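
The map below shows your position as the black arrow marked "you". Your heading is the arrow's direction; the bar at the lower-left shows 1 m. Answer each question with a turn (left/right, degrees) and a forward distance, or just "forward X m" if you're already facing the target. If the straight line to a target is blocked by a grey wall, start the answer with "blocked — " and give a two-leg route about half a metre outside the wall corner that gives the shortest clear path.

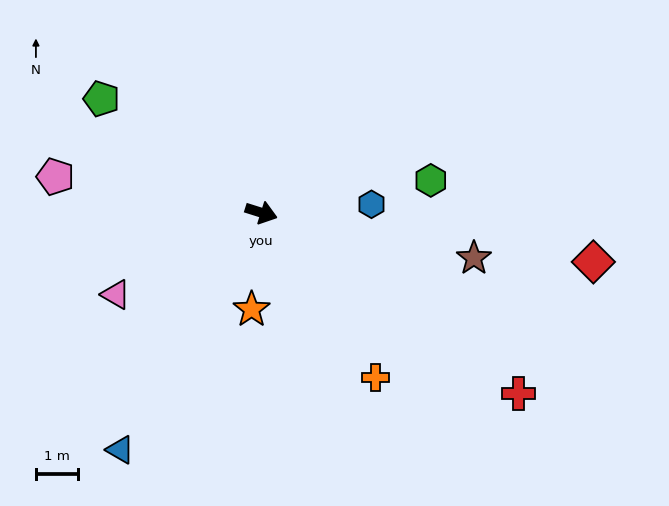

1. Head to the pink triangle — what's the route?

turn right 133°, forward 4.0 m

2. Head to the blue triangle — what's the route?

turn right 103°, forward 6.6 m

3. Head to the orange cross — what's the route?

turn right 38°, forward 4.8 m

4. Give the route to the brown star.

turn left 5°, forward 5.2 m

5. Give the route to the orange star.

turn right 78°, forward 2.3 m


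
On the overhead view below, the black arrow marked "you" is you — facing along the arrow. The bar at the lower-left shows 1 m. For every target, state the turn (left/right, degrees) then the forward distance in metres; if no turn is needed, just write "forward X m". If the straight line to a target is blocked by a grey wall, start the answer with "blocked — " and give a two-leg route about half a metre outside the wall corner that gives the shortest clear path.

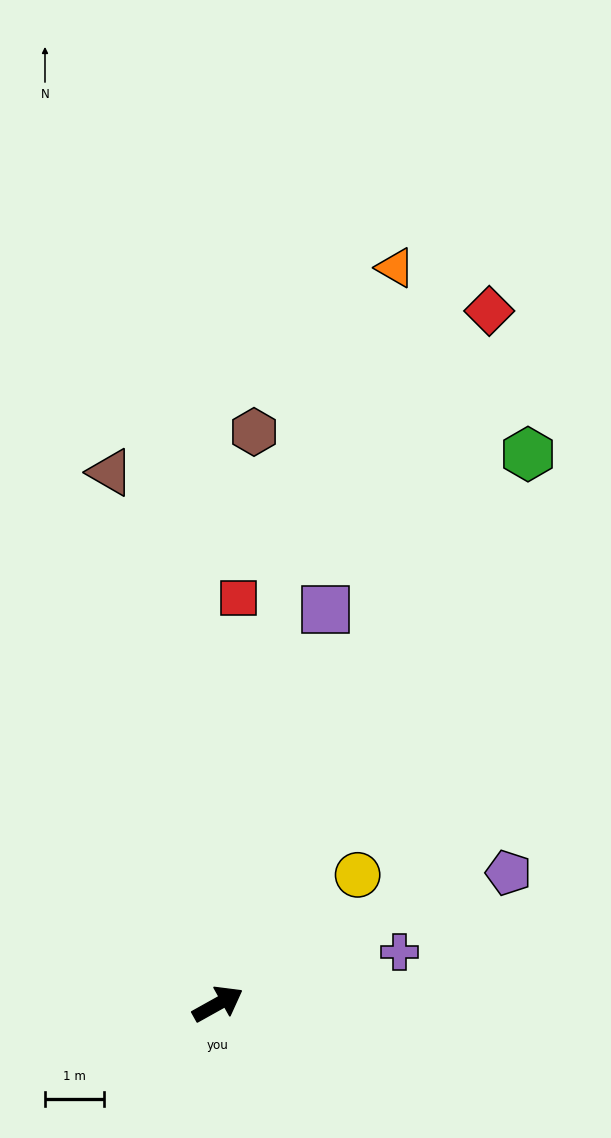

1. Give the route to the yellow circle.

turn left 14°, forward 3.2 m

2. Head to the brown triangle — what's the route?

turn left 72°, forward 9.2 m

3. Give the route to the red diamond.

turn left 39°, forward 12.6 m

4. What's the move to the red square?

turn left 58°, forward 6.9 m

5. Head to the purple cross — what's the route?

turn right 13°, forward 3.2 m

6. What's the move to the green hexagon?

turn left 31°, forward 10.7 m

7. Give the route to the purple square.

turn left 46°, forward 6.9 m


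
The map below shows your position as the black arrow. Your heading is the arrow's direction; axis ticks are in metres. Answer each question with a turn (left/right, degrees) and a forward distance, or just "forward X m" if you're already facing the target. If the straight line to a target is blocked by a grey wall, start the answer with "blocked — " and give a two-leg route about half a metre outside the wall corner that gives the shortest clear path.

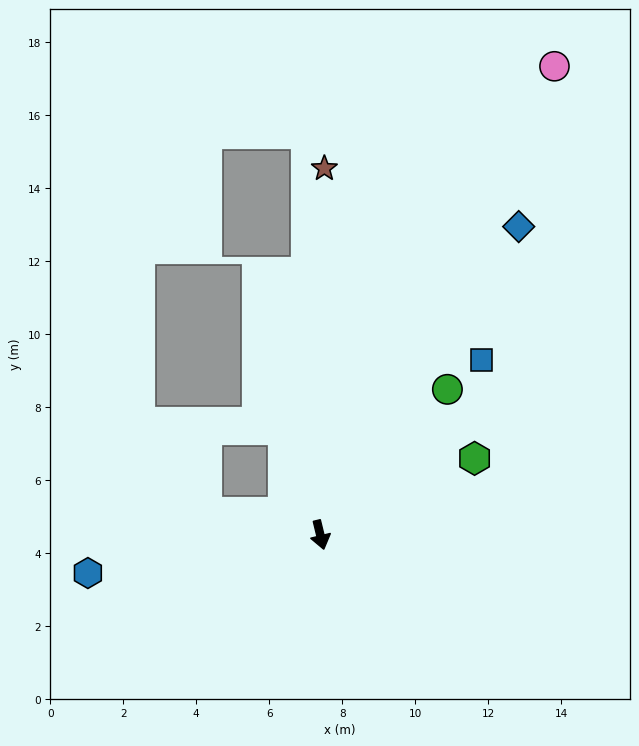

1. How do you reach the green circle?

turn left 125°, forward 5.3 m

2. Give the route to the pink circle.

turn left 140°, forward 14.3 m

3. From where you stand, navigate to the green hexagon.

turn left 103°, forward 4.7 m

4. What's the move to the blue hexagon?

turn right 94°, forward 6.4 m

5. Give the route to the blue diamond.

turn left 134°, forward 10.0 m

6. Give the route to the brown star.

turn left 166°, forward 10.0 m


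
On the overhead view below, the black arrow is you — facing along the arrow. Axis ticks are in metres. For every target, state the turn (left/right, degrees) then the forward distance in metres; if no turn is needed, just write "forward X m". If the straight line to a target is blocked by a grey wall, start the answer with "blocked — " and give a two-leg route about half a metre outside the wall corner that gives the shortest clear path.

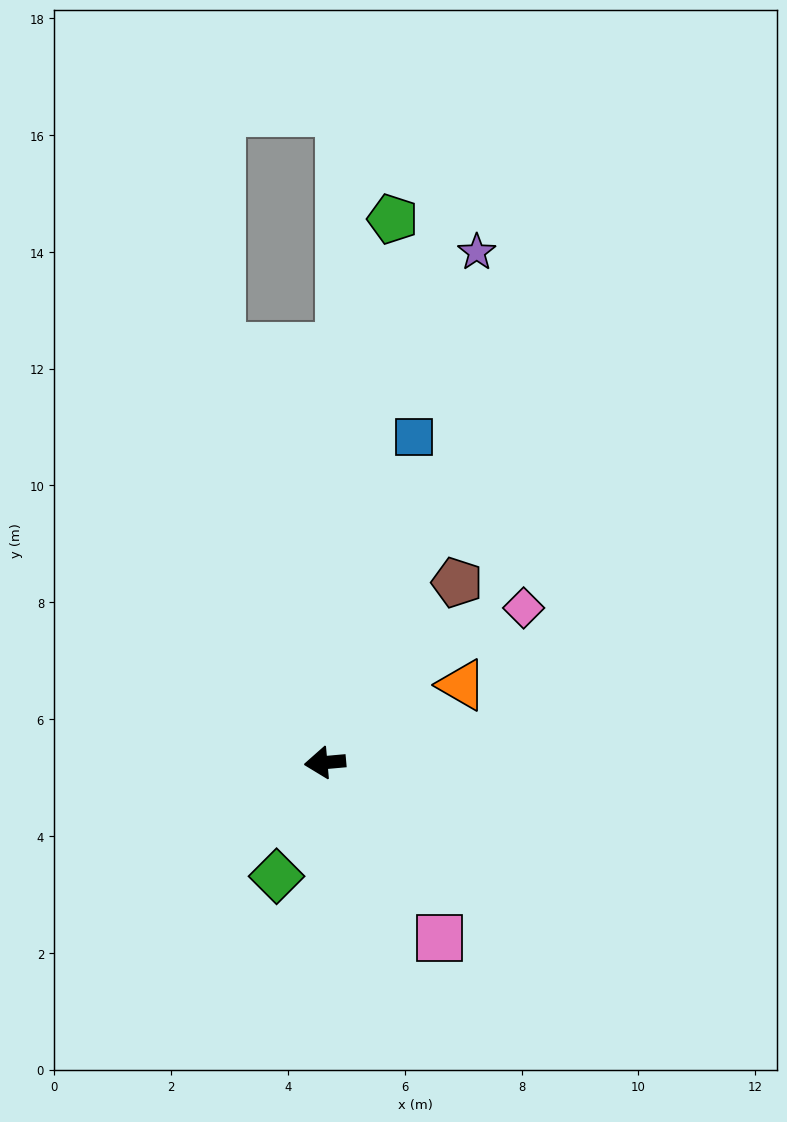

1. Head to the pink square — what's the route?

turn left 118°, forward 3.6 m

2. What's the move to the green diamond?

turn left 62°, forward 2.1 m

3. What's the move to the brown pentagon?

turn right 131°, forward 3.8 m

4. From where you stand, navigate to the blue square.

turn right 110°, forward 5.8 m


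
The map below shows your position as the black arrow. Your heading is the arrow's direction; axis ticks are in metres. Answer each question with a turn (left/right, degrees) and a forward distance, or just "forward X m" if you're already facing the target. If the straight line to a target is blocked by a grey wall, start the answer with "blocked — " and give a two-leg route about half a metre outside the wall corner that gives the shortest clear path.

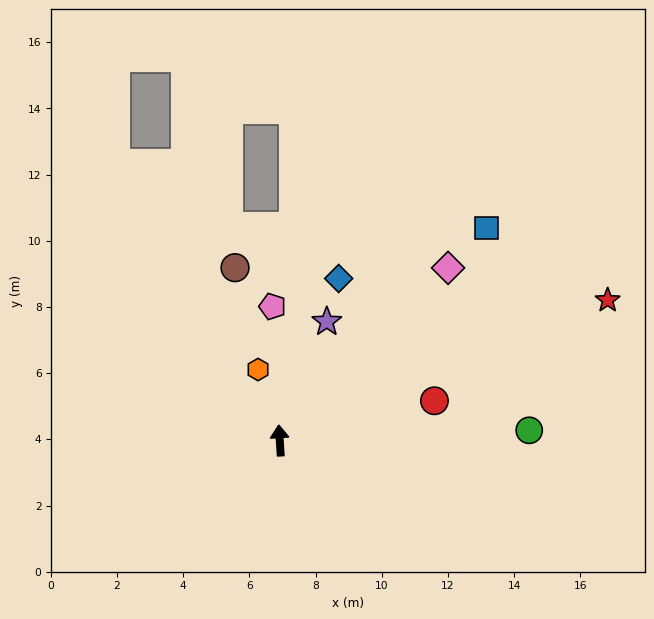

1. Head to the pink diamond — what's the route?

turn right 48°, forward 7.3 m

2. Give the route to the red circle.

turn right 79°, forward 4.8 m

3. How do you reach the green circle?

turn right 91°, forward 7.5 m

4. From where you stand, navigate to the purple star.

turn right 25°, forward 3.9 m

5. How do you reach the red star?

turn right 71°, forward 10.8 m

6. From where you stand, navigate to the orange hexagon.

turn left 13°, forward 2.2 m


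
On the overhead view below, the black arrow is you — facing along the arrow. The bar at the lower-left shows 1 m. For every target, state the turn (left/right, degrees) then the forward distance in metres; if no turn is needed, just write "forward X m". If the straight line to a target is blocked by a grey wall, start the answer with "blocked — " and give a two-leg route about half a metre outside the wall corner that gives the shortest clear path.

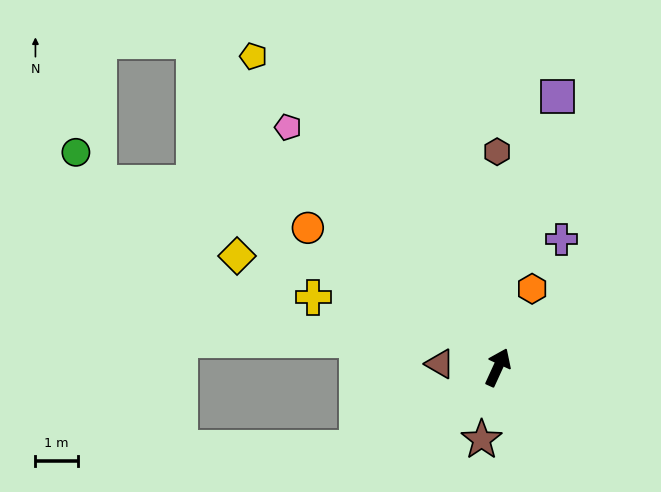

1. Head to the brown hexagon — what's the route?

turn left 25°, forward 5.1 m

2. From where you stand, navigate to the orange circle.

turn left 78°, forward 5.6 m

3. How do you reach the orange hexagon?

forward 2.0 m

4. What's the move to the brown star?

turn right 168°, forward 1.8 m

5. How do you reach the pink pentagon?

turn left 66°, forward 7.6 m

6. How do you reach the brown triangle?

turn left 111°, forward 1.4 m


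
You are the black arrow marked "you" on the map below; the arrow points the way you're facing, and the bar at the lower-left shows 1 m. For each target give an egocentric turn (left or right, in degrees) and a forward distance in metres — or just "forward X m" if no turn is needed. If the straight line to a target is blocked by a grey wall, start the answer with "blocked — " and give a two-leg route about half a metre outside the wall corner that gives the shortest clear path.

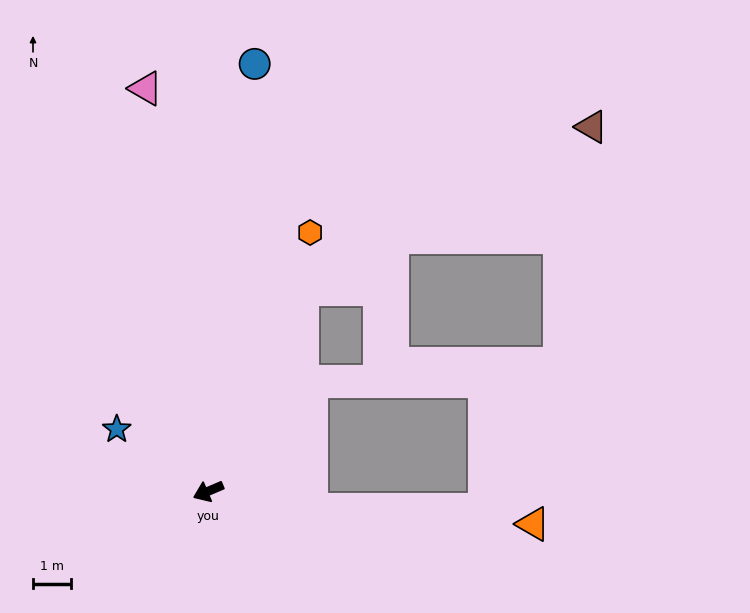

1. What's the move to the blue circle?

turn right 119°, forward 11.2 m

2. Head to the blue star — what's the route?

turn right 57°, forward 2.9 m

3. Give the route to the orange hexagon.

turn right 135°, forward 7.3 m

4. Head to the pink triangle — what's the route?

turn right 104°, forward 10.6 m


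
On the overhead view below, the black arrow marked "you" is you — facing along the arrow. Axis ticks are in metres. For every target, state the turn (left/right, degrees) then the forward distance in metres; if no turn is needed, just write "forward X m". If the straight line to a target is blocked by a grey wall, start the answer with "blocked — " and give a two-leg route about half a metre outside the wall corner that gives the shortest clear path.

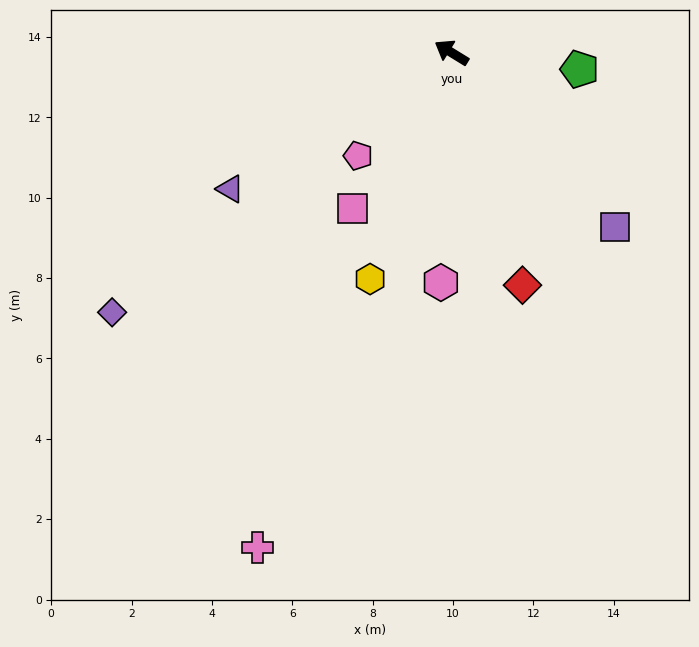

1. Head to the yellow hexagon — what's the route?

turn left 102°, forward 6.0 m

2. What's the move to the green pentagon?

turn right 156°, forward 3.2 m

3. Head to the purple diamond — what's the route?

turn left 69°, forward 10.6 m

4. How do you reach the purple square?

turn left 165°, forward 6.0 m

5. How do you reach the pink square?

turn left 89°, forward 4.6 m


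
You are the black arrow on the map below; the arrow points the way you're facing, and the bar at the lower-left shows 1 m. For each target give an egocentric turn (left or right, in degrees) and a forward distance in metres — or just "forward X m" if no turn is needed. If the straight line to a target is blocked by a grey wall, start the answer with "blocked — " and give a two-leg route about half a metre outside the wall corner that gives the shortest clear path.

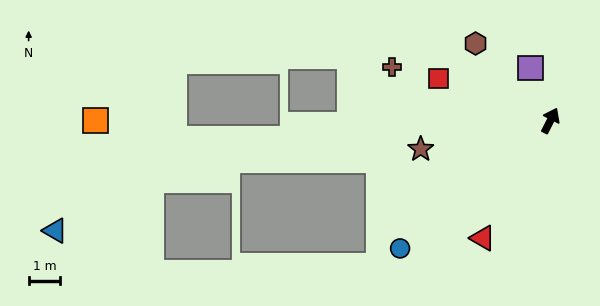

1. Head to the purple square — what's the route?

turn left 48°, forward 1.8 m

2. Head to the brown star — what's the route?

turn left 129°, forward 4.2 m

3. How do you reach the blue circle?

turn left 157°, forward 6.3 m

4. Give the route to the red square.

turn left 96°, forward 3.8 m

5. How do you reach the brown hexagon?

turn left 71°, forward 3.4 m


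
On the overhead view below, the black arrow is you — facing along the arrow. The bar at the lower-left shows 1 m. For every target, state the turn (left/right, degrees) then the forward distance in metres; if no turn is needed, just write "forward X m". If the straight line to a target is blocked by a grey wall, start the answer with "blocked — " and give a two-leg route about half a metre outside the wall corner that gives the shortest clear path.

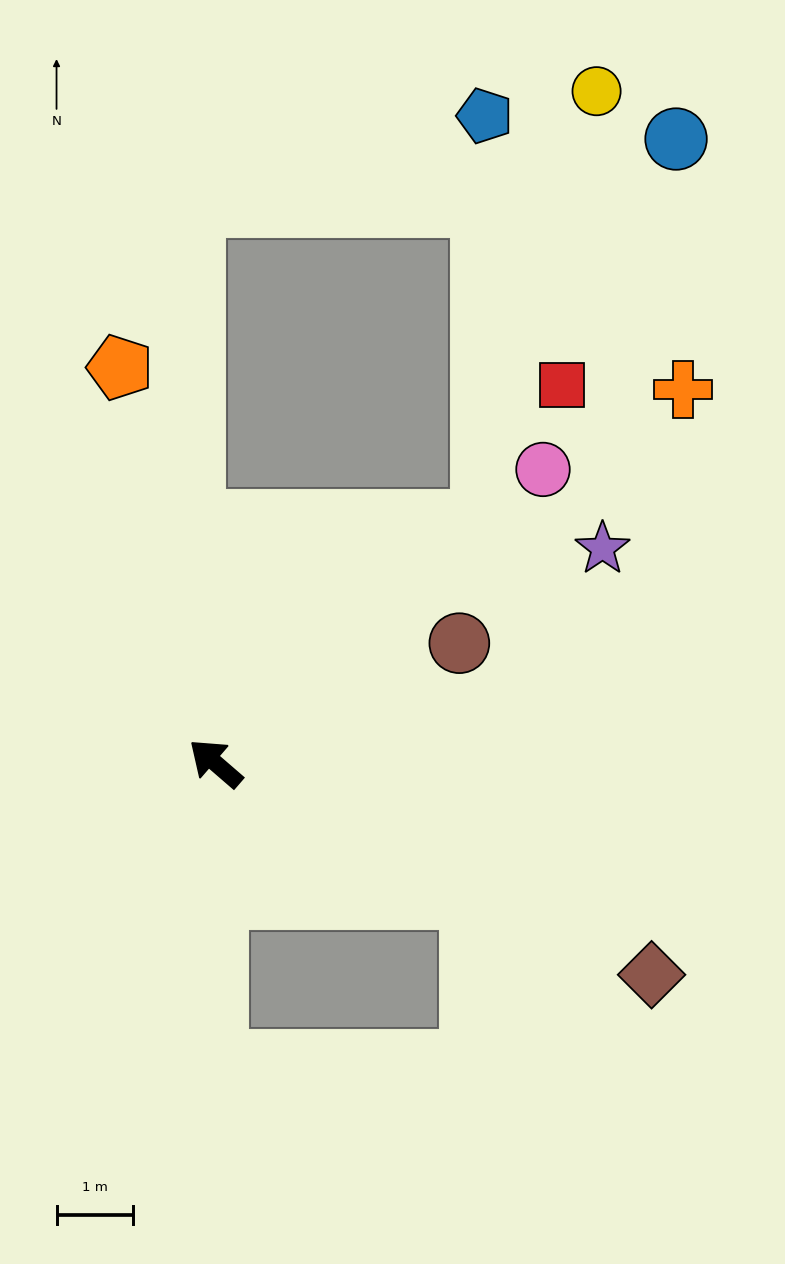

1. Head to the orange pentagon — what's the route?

turn right 36°, forward 5.3 m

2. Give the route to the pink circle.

turn right 97°, forward 5.8 m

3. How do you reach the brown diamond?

turn right 165°, forward 6.3 m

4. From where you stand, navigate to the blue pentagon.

blocked — turn right 97°, forward 4.7 m, then turn left 48°, forward 5.3 m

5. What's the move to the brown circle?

turn right 113°, forward 3.6 m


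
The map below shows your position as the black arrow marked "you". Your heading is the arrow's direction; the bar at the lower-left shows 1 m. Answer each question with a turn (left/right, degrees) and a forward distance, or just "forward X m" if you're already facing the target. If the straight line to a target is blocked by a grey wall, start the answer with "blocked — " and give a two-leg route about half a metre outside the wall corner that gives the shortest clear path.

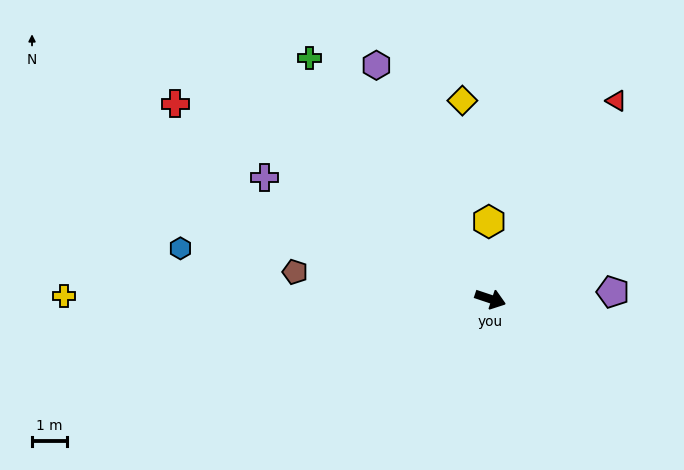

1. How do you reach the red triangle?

turn left 76°, forward 6.7 m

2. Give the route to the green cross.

turn left 145°, forward 8.6 m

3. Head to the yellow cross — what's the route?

turn right 162°, forward 12.2 m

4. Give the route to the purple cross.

turn left 170°, forward 7.3 m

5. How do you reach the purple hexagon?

turn left 134°, forward 7.4 m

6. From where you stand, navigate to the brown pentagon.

turn right 169°, forward 5.6 m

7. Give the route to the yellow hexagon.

turn left 110°, forward 2.2 m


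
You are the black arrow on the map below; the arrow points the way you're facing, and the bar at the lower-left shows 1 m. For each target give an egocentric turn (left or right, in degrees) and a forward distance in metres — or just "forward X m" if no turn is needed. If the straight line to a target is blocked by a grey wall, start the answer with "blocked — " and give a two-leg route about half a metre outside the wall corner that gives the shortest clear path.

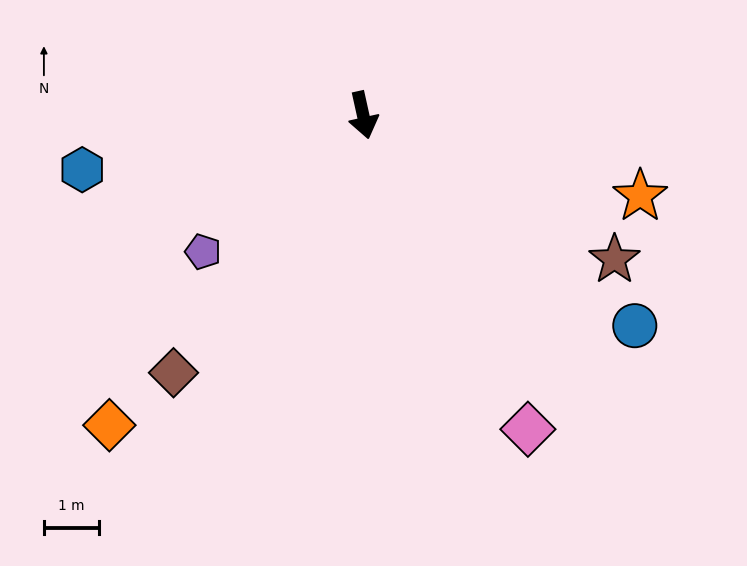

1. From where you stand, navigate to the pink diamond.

turn left 15°, forward 6.5 m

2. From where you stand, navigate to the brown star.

turn left 48°, forward 5.3 m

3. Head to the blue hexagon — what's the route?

turn right 91°, forward 5.2 m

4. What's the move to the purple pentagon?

turn right 62°, forward 3.8 m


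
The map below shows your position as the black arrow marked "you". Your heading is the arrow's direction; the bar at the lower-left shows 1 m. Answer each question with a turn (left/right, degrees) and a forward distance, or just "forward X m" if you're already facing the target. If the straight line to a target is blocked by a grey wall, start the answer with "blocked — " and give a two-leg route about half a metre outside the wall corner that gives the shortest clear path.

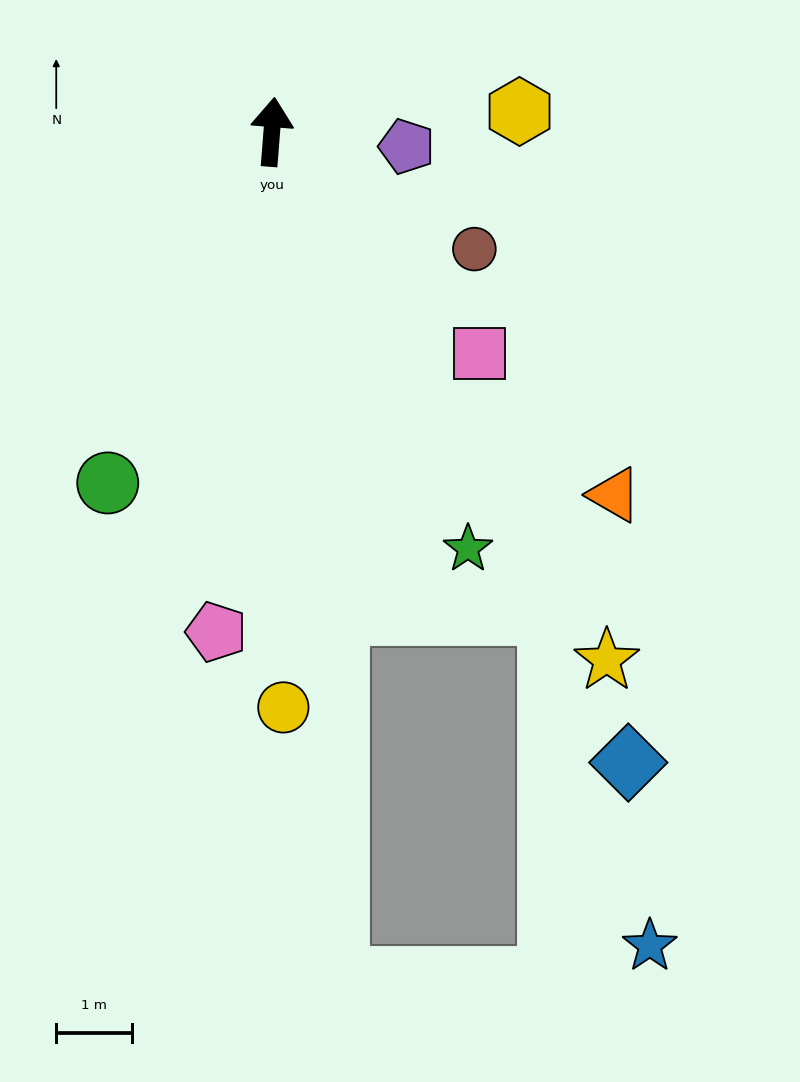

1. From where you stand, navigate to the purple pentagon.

turn right 92°, forward 1.8 m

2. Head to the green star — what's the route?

turn right 150°, forward 6.1 m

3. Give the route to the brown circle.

turn right 116°, forward 3.1 m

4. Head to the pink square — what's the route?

turn right 132°, forward 4.0 m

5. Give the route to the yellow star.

turn right 143°, forward 8.3 m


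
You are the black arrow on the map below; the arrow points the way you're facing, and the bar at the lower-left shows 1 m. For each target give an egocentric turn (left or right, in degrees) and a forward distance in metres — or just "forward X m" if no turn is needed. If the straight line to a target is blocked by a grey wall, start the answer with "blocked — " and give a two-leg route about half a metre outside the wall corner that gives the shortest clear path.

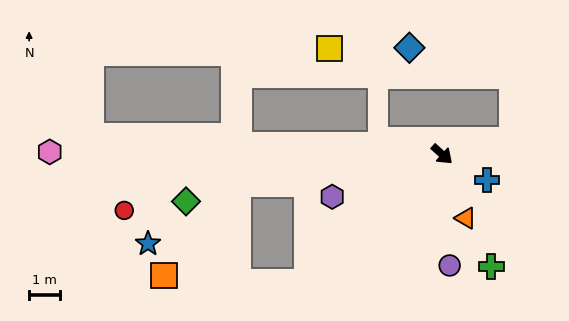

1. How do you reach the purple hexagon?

turn right 117°, forward 3.8 m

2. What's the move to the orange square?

blocked — turn right 130°, forward 6.6 m, then turn left 43°, forward 3.8 m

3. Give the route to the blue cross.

turn left 12°, forward 1.7 m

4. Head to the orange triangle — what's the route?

turn right 28°, forward 2.2 m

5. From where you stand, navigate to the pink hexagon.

turn right 138°, forward 12.5 m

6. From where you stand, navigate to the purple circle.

turn right 44°, forward 3.6 m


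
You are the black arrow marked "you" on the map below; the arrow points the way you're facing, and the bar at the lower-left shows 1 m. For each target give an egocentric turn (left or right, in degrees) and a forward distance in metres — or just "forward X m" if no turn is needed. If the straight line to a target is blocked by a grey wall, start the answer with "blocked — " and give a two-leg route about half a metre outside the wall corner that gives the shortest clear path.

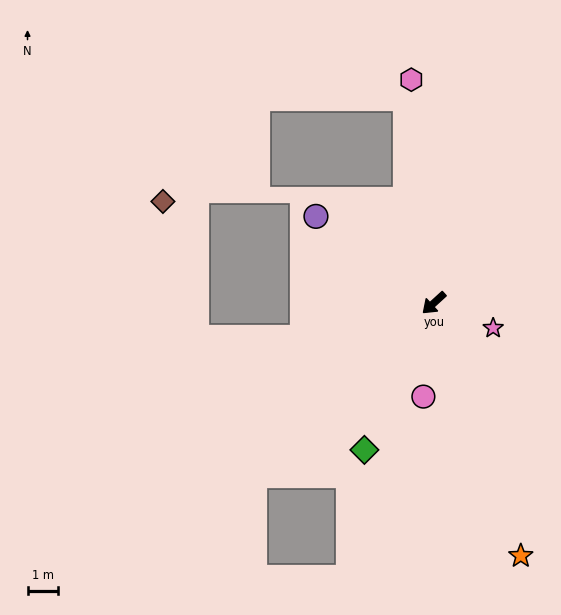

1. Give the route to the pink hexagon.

turn right 127°, forward 7.4 m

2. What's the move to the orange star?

turn left 67°, forward 8.8 m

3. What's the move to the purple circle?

turn right 79°, forward 4.8 m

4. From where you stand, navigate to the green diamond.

turn left 22°, forward 5.3 m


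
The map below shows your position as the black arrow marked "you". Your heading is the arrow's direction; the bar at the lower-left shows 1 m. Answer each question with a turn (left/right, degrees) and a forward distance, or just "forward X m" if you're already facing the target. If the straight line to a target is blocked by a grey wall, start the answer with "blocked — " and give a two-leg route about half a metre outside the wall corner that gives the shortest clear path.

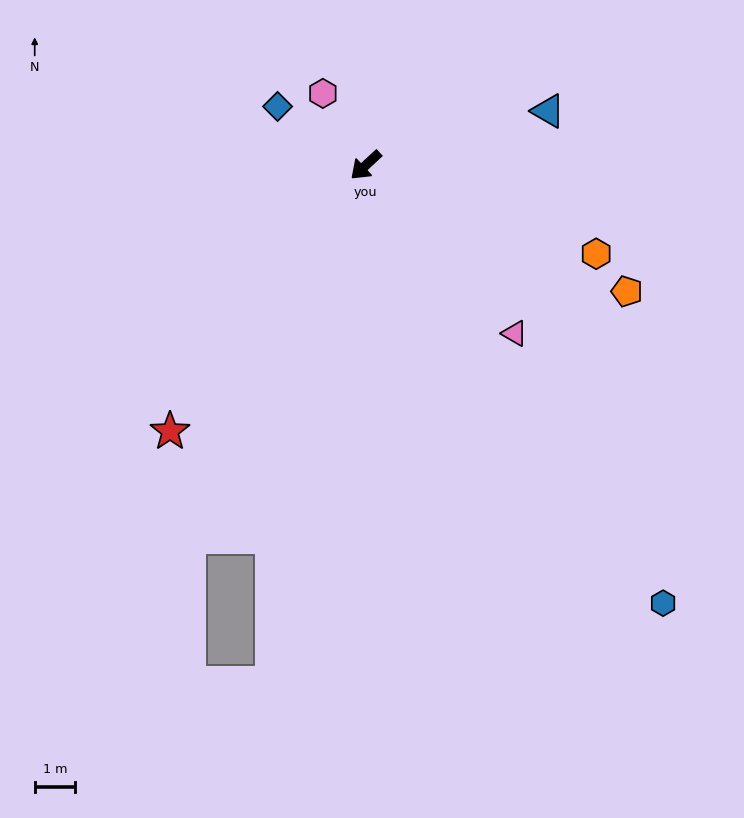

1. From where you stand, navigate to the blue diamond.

turn right 76°, forward 2.6 m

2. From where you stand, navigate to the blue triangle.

turn left 154°, forward 4.7 m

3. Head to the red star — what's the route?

turn left 11°, forward 8.1 m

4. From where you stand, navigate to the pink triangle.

turn left 89°, forward 5.5 m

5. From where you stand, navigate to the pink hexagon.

turn right 102°, forward 2.1 m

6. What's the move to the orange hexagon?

turn left 116°, forward 6.1 m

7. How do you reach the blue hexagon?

turn left 81°, forward 13.0 m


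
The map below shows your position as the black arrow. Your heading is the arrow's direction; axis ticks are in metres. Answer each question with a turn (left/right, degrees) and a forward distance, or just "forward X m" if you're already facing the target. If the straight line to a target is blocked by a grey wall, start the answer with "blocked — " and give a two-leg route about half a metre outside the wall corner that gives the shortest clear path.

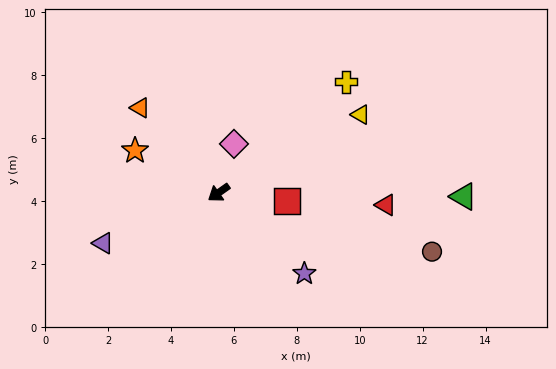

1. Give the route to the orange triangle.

turn right 82°, forward 3.7 m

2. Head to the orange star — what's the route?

turn right 62°, forward 3.0 m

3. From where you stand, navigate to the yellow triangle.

turn left 174°, forward 5.1 m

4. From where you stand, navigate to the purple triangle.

turn right 12°, forward 4.0 m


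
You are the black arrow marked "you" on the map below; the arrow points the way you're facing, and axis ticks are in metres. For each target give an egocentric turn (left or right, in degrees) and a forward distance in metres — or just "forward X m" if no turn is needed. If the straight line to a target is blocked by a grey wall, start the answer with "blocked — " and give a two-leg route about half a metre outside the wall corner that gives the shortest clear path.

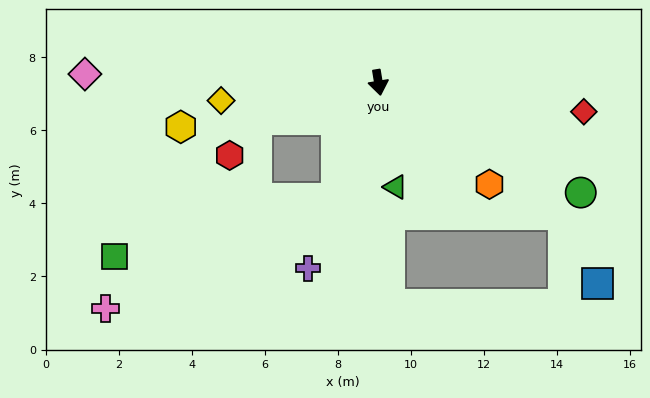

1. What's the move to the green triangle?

forward 2.9 m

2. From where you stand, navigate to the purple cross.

turn right 30°, forward 5.4 m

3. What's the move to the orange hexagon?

turn left 38°, forward 4.1 m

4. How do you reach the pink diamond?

turn right 101°, forward 8.0 m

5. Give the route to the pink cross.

blocked — turn right 29°, forward 3.4 m, then turn right 45°, forward 7.0 m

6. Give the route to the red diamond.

turn left 73°, forward 5.7 m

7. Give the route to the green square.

blocked — turn right 29°, forward 3.4 m, then turn right 56°, forward 6.3 m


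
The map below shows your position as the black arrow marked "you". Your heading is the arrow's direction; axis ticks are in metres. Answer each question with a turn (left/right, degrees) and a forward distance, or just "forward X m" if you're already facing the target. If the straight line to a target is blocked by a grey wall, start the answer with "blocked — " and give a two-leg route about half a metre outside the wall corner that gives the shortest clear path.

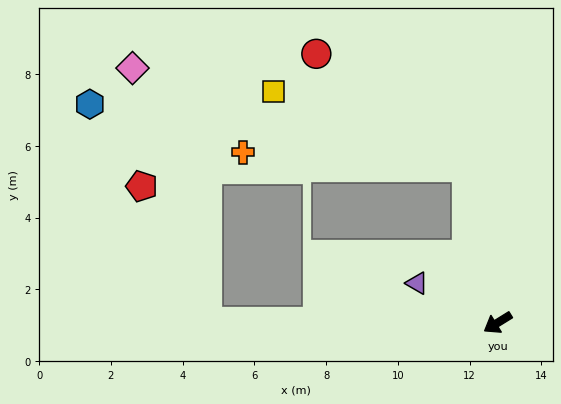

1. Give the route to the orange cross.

blocked — turn right 111°, forward 4.4 m, then turn left 75°, forward 6.3 m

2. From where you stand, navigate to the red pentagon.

blocked — turn right 32°, forward 8.1 m, then turn right 64°, forward 4.2 m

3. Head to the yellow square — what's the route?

blocked — turn right 111°, forward 4.4 m, then turn left 58°, forward 5.8 m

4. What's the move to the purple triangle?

turn right 58°, forward 2.5 m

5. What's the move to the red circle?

blocked — turn right 111°, forward 4.4 m, then turn left 42°, forward 5.2 m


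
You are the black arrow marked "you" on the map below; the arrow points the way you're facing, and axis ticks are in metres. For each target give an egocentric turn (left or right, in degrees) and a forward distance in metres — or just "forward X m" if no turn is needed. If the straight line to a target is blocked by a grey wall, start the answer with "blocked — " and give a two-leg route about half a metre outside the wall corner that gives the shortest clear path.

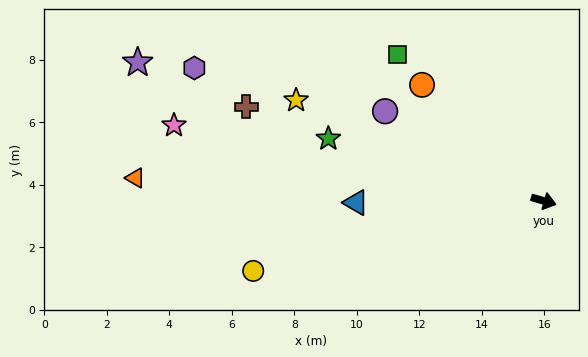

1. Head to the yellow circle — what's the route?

turn right 150°, forward 9.6 m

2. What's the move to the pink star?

turn right 175°, forward 12.1 m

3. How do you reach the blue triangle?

turn right 163°, forward 6.0 m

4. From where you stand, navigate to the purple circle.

turn left 167°, forward 5.8 m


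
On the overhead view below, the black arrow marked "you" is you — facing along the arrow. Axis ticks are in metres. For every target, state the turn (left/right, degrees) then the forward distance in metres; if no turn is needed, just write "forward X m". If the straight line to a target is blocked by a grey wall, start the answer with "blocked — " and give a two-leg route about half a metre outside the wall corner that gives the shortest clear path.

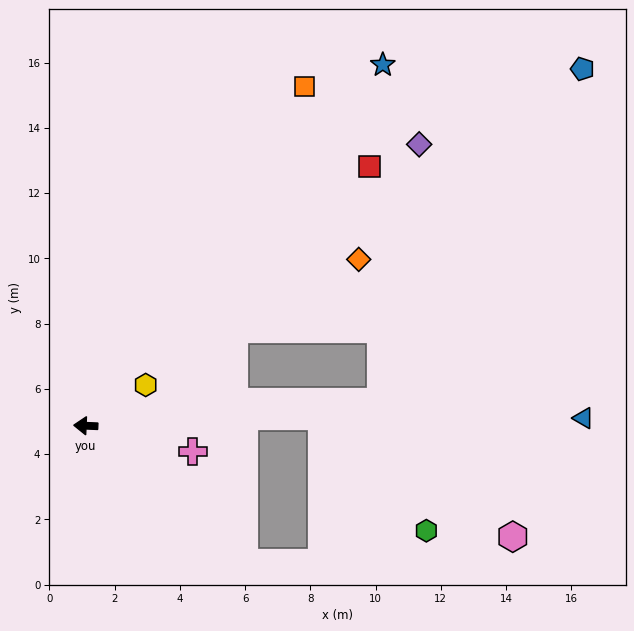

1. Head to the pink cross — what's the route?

turn left 169°, forward 3.4 m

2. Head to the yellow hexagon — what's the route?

turn right 143°, forward 2.2 m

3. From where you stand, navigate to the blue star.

turn right 127°, forward 14.3 m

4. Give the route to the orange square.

turn right 120°, forward 12.4 m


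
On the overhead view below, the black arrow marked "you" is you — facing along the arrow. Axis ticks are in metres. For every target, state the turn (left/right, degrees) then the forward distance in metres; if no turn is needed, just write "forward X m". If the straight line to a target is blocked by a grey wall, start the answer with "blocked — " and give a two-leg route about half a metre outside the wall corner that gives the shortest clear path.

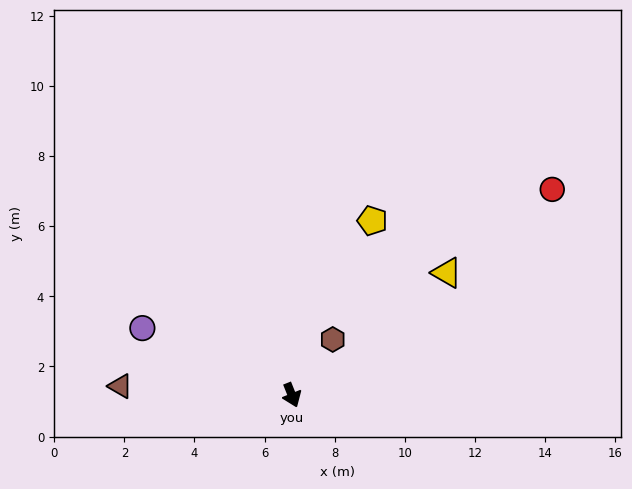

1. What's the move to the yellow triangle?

turn left 107°, forward 5.6 m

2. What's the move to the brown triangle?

turn right 115°, forward 4.9 m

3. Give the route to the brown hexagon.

turn left 122°, forward 2.0 m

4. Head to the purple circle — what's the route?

turn right 136°, forward 4.7 m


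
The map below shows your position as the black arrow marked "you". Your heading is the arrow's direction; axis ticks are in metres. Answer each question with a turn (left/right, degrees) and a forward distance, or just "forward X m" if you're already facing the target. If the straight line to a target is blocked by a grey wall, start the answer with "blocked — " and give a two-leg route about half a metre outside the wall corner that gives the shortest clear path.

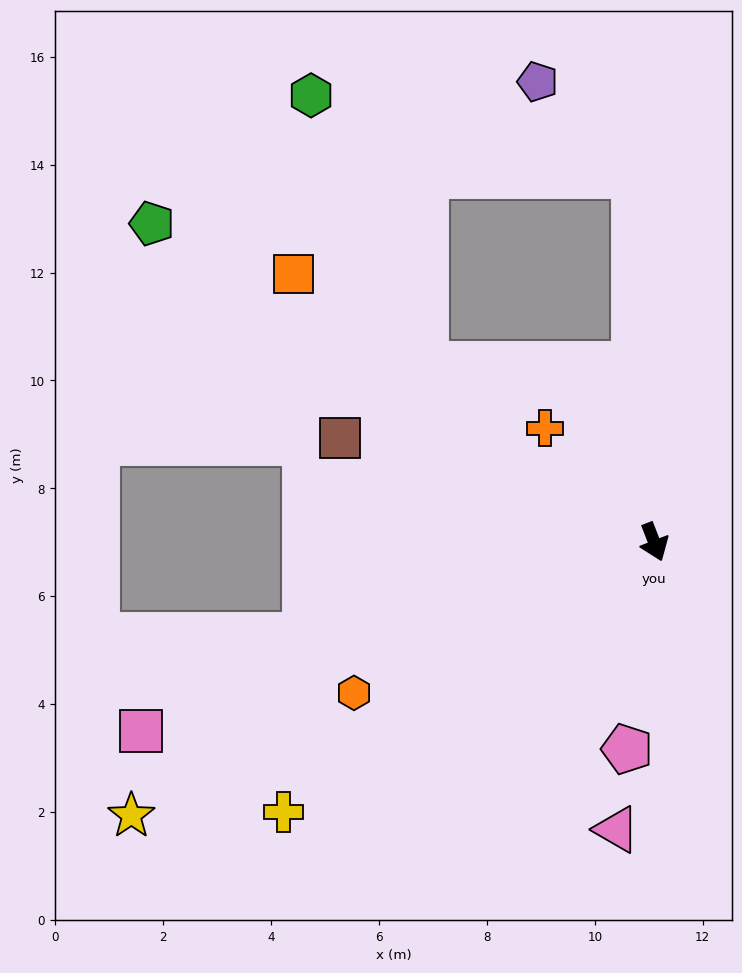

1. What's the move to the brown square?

turn right 129°, forward 6.1 m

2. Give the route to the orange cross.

turn right 157°, forward 2.9 m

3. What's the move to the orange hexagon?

turn right 84°, forward 6.2 m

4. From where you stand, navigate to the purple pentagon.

blocked — turn left 162°, forward 6.8 m, then turn left 43°, forward 2.5 m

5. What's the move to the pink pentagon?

turn right 29°, forward 3.9 m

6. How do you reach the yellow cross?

turn right 75°, forward 8.5 m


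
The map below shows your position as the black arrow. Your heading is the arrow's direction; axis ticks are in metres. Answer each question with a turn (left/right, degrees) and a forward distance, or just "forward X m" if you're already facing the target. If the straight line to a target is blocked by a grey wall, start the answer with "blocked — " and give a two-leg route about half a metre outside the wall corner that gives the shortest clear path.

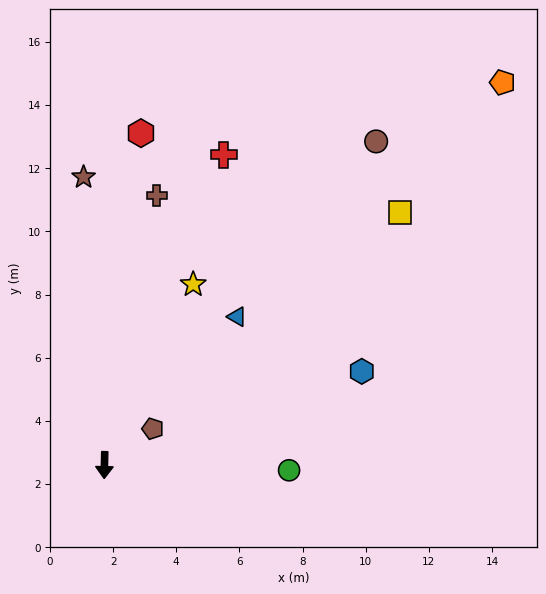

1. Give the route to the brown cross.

turn left 170°, forward 8.7 m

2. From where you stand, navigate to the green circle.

turn left 90°, forward 5.8 m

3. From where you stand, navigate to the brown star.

turn right 175°, forward 9.1 m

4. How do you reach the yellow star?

turn left 155°, forward 6.4 m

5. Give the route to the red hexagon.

turn left 175°, forward 10.6 m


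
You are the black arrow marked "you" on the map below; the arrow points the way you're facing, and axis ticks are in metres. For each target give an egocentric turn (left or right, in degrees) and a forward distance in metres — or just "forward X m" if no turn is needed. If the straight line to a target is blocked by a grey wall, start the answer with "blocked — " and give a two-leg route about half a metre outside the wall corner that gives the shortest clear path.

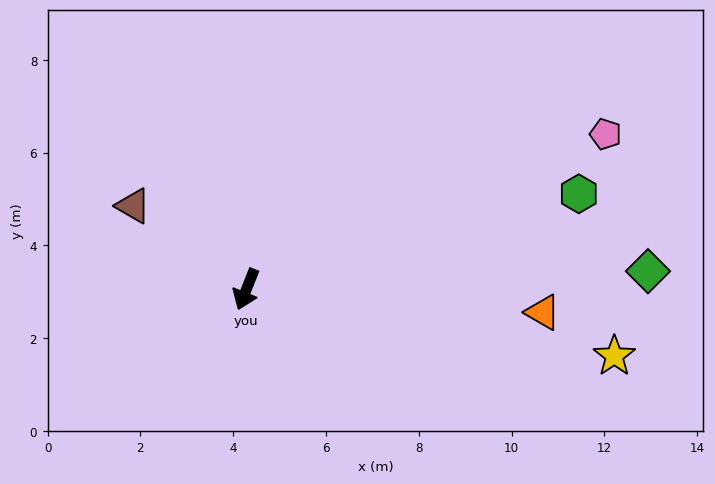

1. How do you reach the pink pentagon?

turn left 135°, forward 8.4 m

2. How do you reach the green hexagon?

turn left 128°, forward 7.5 m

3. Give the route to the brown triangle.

turn right 105°, forward 3.0 m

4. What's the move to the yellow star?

turn left 101°, forward 8.1 m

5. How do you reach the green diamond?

turn left 114°, forward 8.7 m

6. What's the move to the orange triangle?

turn left 107°, forward 6.4 m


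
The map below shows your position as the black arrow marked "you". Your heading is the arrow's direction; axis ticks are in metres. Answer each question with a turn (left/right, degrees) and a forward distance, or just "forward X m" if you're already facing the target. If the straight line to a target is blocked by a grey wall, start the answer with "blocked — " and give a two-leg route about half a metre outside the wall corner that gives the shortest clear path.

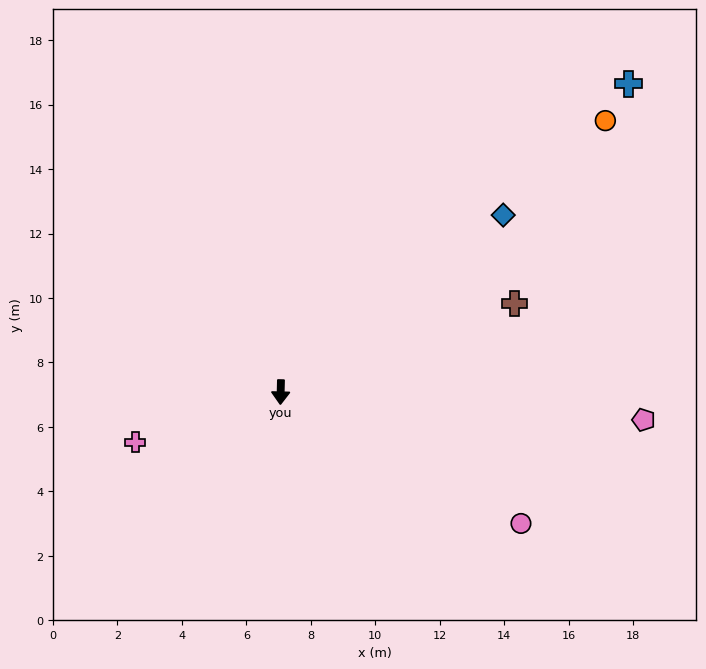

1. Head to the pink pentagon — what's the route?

turn left 87°, forward 11.3 m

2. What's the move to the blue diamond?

turn left 130°, forward 8.8 m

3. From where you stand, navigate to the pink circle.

turn left 63°, forward 8.5 m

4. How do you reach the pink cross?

turn right 70°, forward 4.8 m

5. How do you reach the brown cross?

turn left 112°, forward 7.8 m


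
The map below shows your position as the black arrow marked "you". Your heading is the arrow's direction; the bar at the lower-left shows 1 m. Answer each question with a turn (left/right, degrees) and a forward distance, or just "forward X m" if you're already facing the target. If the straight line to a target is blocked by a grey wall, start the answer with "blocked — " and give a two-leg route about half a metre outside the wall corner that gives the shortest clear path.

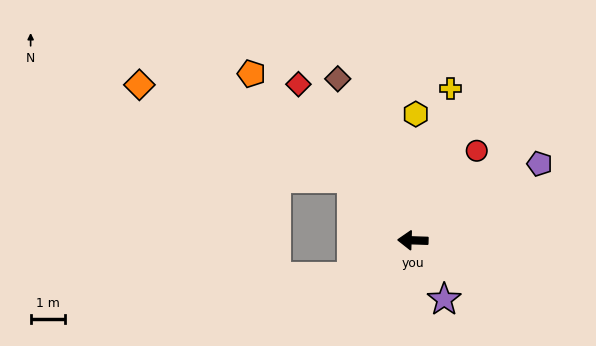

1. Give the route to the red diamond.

turn right 52°, forward 5.6 m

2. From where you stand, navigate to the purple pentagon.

turn right 147°, forward 4.3 m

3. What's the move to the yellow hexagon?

turn right 89°, forward 3.7 m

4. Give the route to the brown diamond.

turn right 63°, forward 5.2 m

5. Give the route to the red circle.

turn right 124°, forward 3.2 m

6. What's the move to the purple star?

turn left 120°, forward 1.9 m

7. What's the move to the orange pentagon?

turn right 44°, forward 6.7 m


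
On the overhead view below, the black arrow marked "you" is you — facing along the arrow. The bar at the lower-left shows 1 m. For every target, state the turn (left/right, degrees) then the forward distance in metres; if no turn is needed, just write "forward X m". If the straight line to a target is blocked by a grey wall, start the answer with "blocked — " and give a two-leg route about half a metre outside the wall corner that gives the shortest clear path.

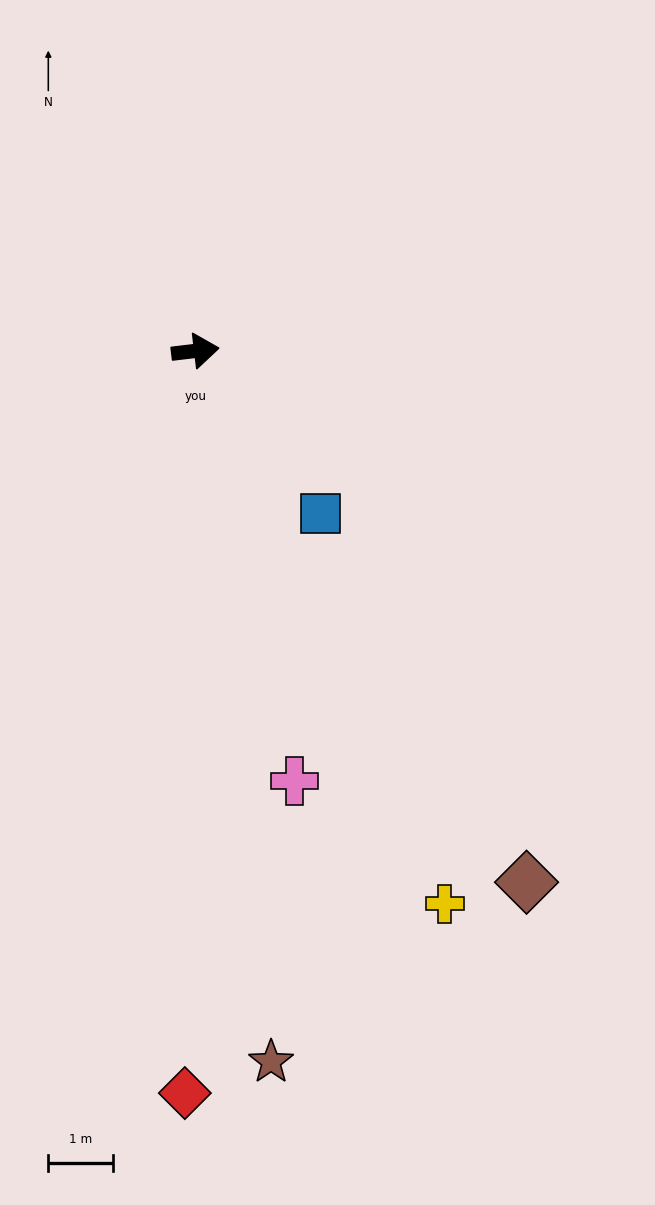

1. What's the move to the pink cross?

turn right 84°, forward 6.8 m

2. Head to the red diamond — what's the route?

turn right 98°, forward 11.5 m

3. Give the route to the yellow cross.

turn right 73°, forward 9.4 m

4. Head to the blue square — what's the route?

turn right 59°, forward 3.2 m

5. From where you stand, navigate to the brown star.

turn right 91°, forward 11.1 m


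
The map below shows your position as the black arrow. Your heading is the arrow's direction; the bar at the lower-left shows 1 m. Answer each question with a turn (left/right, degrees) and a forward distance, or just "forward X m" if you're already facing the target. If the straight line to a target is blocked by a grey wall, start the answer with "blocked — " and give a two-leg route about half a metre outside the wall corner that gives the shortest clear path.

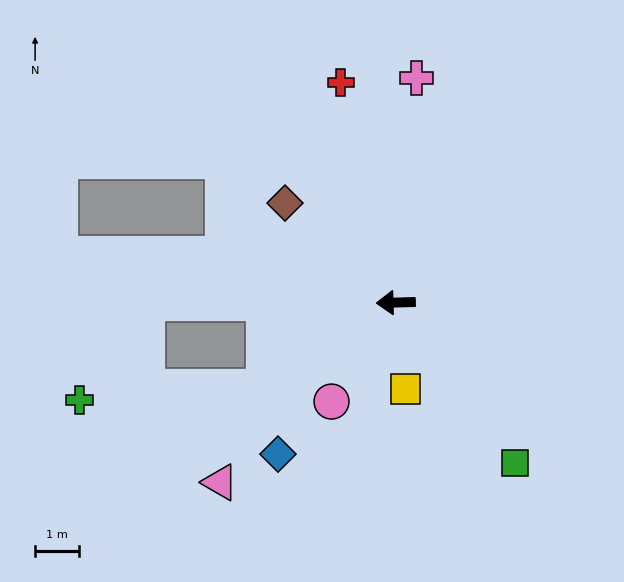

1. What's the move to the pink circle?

turn left 55°, forward 2.7 m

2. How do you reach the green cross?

blocked — turn left 31°, forward 3.6 m, then turn right 29°, forward 4.3 m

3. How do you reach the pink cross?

turn right 97°, forward 5.2 m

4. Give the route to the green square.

turn left 125°, forward 4.6 m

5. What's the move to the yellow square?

turn left 95°, forward 2.0 m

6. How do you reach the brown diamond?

turn right 43°, forward 3.4 m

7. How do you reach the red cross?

turn right 78°, forward 5.2 m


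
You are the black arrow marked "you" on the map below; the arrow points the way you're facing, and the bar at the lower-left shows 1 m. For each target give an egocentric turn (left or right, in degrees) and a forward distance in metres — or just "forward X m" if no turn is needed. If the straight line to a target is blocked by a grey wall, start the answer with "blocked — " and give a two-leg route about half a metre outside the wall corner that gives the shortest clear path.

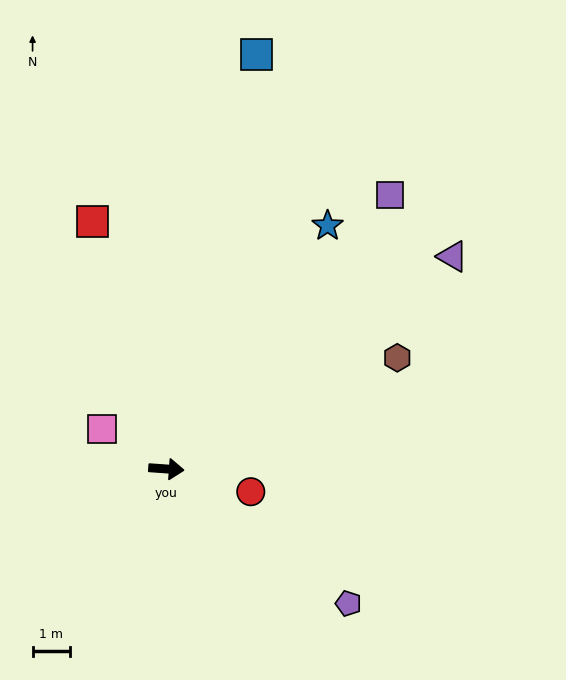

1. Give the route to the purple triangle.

turn left 41°, forward 9.5 m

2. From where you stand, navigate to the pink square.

turn left 152°, forward 2.0 m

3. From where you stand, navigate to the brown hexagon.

turn left 30°, forward 6.8 m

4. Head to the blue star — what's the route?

turn left 60°, forward 7.8 m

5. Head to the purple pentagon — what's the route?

turn right 32°, forward 6.0 m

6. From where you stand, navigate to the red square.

turn left 111°, forward 6.9 m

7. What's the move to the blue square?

turn left 82°, forward 11.3 m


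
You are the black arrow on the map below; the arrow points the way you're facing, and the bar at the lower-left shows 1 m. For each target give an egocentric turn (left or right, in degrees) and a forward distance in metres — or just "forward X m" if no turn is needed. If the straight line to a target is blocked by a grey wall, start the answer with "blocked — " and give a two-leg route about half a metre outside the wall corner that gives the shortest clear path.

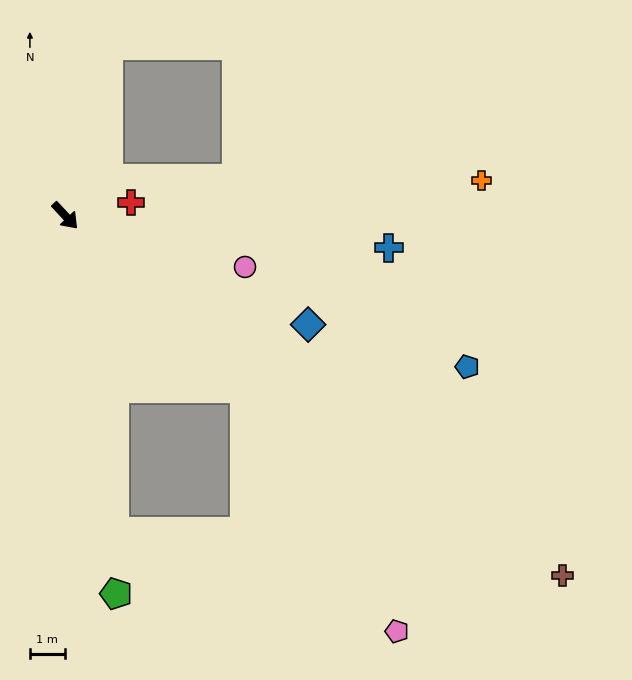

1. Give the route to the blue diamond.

turn left 23°, forward 7.7 m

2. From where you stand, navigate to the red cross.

turn left 58°, forward 1.9 m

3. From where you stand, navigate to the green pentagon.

turn right 35°, forward 11.0 m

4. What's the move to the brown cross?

turn left 11°, forward 17.7 m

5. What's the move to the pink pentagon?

blocked — turn left 3°, forward 7.2 m, then turn right 14°, forward 8.3 m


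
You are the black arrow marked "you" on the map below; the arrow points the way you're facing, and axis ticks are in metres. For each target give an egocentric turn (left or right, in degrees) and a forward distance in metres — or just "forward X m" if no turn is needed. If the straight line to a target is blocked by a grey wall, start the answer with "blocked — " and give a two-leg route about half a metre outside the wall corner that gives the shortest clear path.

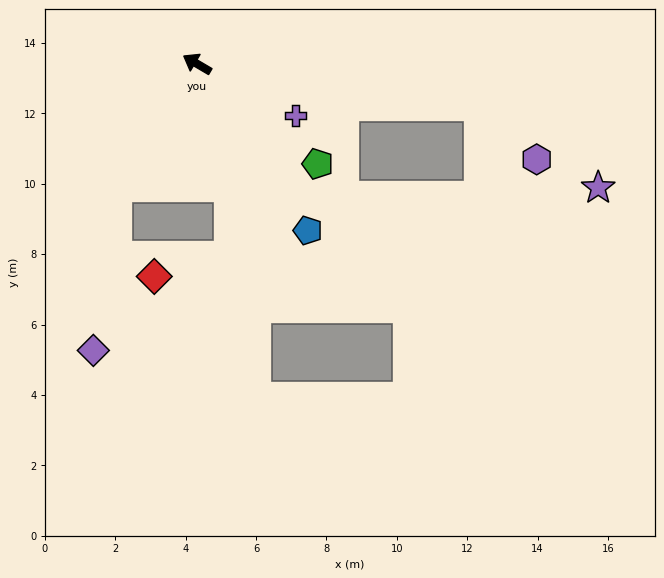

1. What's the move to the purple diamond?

blocked — turn left 88°, forward 4.2 m, then turn left 24°, forward 4.7 m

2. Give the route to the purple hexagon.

blocked — turn right 158°, forward 8.1 m, then turn right 34°, forward 2.2 m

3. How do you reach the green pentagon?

turn left 171°, forward 4.5 m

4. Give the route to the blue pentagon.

turn left 154°, forward 5.7 m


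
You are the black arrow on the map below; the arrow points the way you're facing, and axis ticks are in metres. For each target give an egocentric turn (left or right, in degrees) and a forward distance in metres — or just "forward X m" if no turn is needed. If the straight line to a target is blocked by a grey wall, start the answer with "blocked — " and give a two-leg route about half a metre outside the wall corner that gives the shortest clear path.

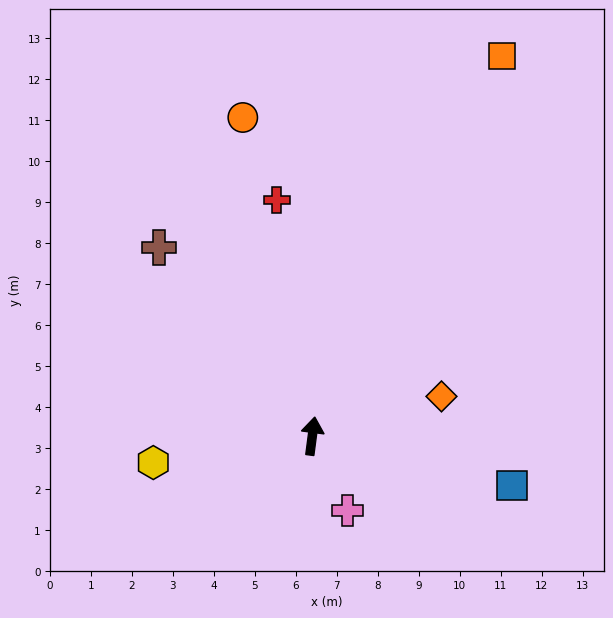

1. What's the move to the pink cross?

turn right 147°, forward 2.0 m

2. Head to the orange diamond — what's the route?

turn right 65°, forward 3.3 m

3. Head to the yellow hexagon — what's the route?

turn left 107°, forward 3.9 m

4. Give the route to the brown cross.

turn left 47°, forward 5.9 m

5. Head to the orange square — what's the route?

turn right 19°, forward 10.4 m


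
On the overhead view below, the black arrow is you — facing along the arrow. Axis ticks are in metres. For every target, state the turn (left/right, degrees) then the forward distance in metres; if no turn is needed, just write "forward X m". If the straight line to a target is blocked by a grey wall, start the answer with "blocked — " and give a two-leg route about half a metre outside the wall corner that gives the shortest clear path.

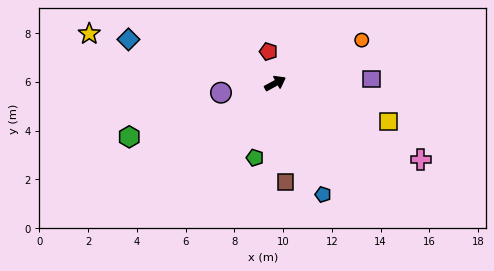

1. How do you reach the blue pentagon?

turn right 95°, forward 5.0 m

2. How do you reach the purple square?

turn right 26°, forward 4.0 m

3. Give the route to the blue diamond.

turn left 135°, forward 6.3 m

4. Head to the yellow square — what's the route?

turn right 47°, forward 4.9 m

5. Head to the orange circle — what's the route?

turn right 2°, forward 4.0 m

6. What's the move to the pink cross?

turn right 56°, forward 6.7 m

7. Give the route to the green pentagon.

turn right 134°, forward 3.2 m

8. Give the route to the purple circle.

turn left 161°, forward 2.3 m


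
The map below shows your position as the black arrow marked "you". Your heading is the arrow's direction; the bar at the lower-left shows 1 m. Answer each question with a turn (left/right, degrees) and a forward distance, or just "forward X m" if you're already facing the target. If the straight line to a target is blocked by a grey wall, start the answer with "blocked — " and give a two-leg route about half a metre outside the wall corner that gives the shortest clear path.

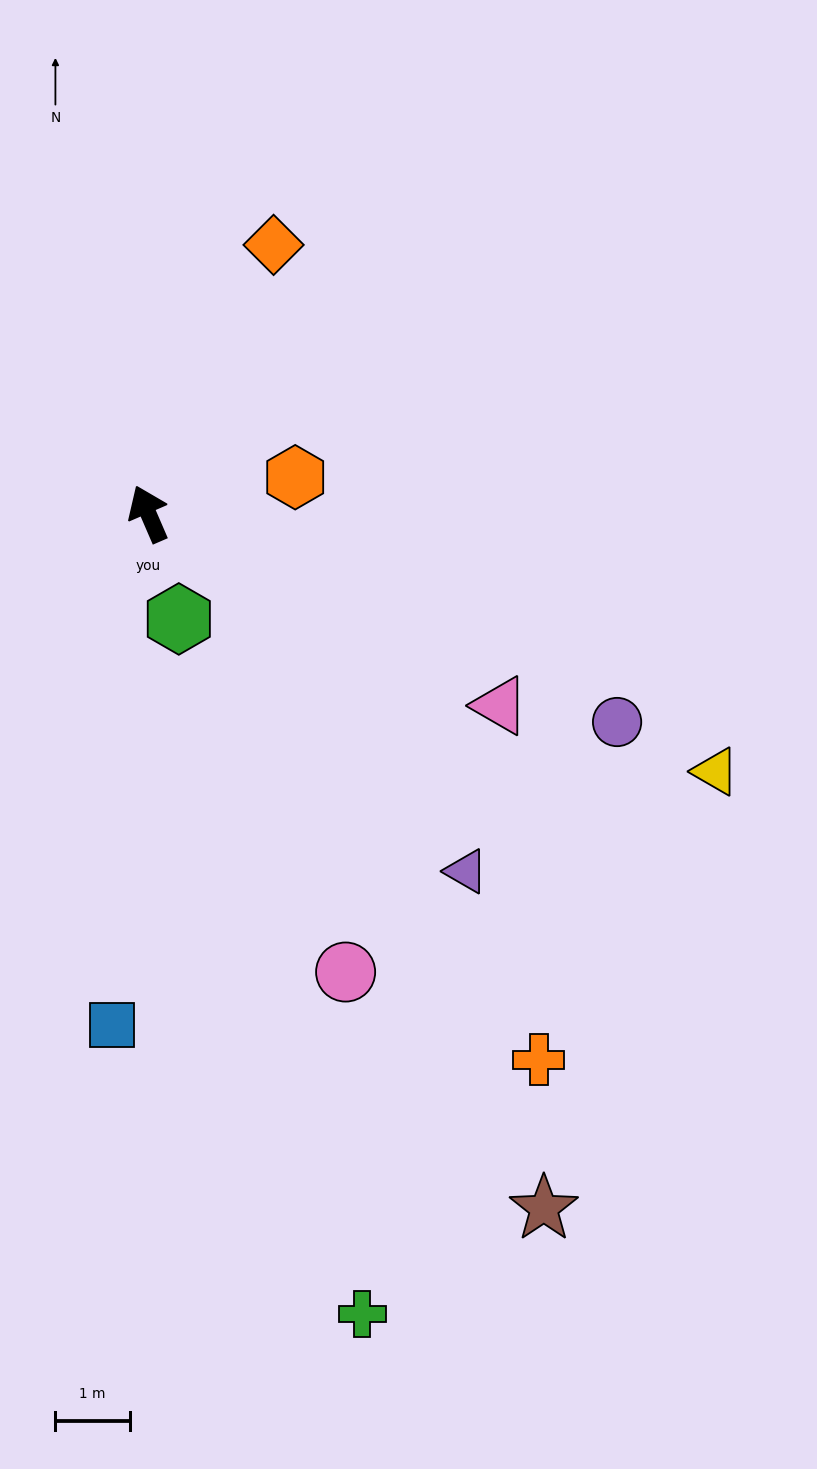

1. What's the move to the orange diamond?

turn right 48°, forward 4.0 m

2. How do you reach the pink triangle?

turn right 142°, forward 5.4 m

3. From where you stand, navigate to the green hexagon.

turn left 173°, forward 1.5 m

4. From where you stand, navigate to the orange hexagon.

turn right 99°, forward 2.0 m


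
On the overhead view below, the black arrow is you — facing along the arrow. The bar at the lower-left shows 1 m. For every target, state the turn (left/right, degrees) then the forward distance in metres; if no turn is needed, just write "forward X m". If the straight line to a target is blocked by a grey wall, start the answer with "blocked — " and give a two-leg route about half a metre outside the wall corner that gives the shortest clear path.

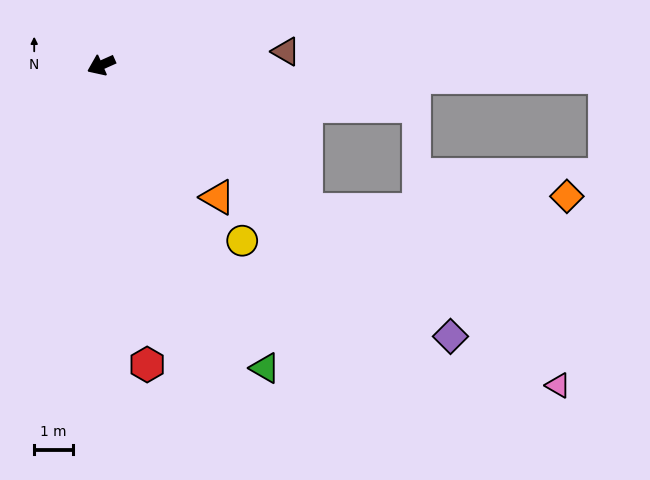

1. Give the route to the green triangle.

turn left 94°, forward 8.9 m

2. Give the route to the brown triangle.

turn left 160°, forward 4.8 m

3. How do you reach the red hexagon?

turn left 75°, forward 7.8 m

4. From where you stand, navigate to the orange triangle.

turn left 107°, forward 4.5 m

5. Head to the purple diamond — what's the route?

turn left 118°, forward 11.4 m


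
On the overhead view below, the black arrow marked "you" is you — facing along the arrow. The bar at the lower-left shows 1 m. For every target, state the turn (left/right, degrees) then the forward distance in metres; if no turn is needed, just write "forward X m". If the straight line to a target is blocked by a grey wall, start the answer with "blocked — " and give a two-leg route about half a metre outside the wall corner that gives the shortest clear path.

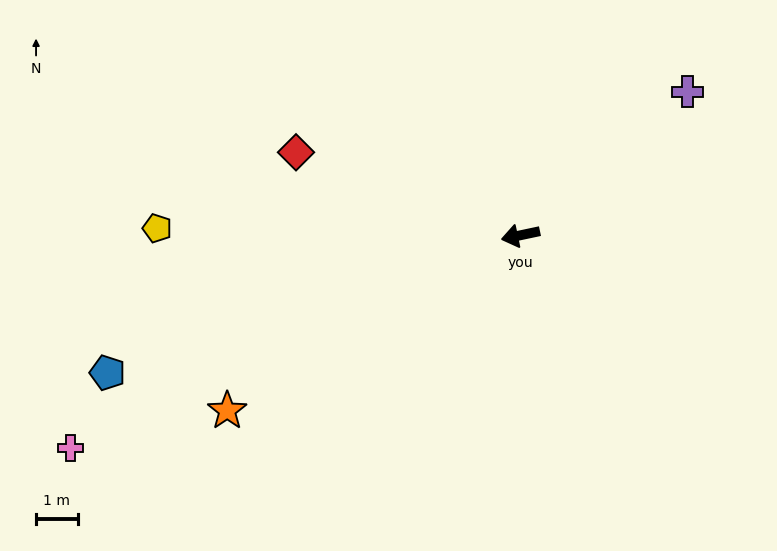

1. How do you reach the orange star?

turn left 19°, forward 8.2 m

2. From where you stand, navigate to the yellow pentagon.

turn right 13°, forward 8.8 m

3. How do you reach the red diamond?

turn right 32°, forward 5.8 m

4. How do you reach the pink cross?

turn left 13°, forward 12.0 m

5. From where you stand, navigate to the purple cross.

turn right 151°, forward 5.3 m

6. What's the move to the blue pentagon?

turn left 6°, forward 10.5 m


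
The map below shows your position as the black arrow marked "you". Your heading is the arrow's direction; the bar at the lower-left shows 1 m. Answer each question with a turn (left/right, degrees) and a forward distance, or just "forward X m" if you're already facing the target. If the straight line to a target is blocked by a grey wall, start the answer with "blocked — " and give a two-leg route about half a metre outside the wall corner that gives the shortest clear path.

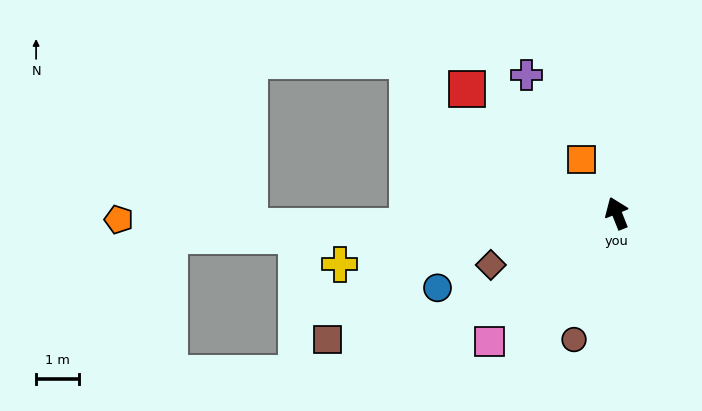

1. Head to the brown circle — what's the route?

turn left 139°, forward 3.1 m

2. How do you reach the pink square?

turn left 113°, forward 4.2 m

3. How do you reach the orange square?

turn left 11°, forward 1.5 m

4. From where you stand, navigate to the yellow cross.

turn left 79°, forward 6.6 m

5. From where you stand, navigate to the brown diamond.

turn left 90°, forward 3.2 m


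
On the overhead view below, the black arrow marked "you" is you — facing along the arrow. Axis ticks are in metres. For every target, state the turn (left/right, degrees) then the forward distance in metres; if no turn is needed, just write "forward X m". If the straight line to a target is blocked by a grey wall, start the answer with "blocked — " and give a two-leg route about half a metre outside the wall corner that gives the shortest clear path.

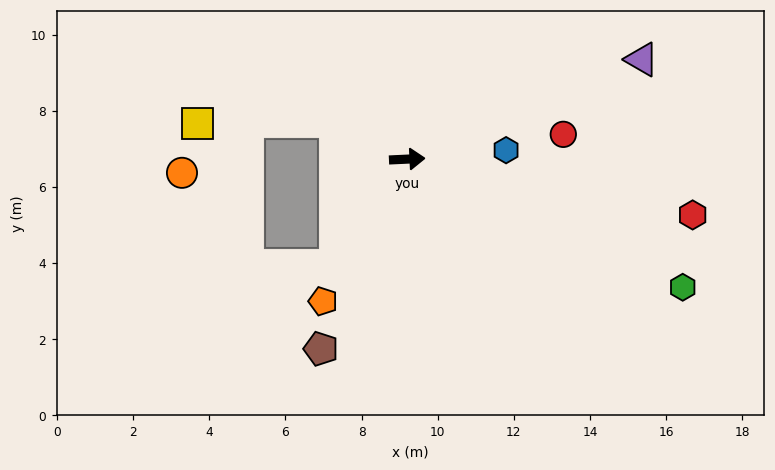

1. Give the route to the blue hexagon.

turn left 3°, forward 2.6 m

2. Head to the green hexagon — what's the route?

turn right 28°, forward 8.0 m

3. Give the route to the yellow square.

blocked — turn left 150°, forward 2.1 m, then turn left 28°, forward 3.6 m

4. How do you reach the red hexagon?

turn right 14°, forward 7.6 m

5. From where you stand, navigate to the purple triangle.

turn left 20°, forward 6.7 m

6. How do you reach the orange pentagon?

turn right 123°, forward 4.3 m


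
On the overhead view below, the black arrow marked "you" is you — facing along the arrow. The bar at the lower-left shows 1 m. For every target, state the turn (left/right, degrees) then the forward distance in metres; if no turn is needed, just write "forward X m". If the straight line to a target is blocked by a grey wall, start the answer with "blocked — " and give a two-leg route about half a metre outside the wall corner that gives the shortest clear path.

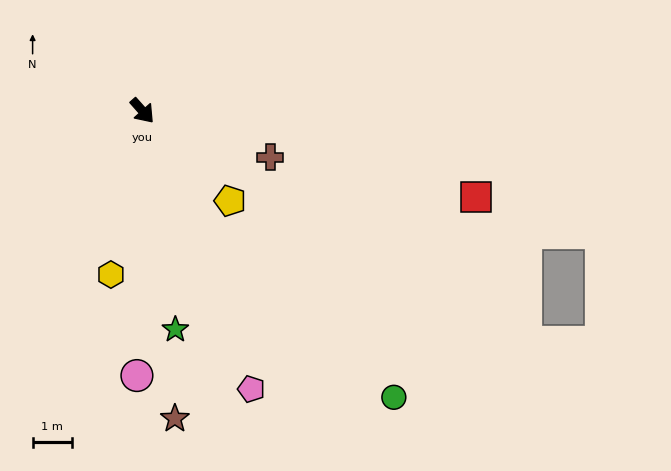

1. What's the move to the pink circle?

turn right 43°, forward 6.8 m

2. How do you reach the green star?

turn right 33°, forward 5.6 m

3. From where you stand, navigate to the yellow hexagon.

turn right 52°, forward 4.3 m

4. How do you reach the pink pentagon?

turn right 20°, forward 7.6 m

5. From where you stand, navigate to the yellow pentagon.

turn left 3°, forward 3.2 m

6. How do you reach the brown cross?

turn left 29°, forward 3.5 m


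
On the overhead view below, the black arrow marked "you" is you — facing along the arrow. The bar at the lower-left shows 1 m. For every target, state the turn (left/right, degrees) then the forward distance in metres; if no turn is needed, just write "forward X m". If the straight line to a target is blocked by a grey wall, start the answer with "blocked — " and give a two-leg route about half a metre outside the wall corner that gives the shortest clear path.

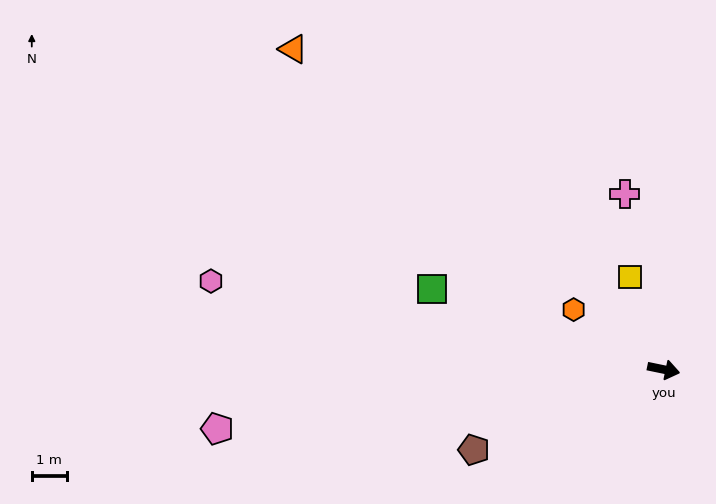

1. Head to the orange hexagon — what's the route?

turn left 158°, forward 3.1 m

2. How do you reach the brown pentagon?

turn right 145°, forward 5.9 m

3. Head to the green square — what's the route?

turn left 173°, forward 7.0 m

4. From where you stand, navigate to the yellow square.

turn left 122°, forward 2.8 m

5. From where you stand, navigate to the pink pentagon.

turn right 161°, forward 12.8 m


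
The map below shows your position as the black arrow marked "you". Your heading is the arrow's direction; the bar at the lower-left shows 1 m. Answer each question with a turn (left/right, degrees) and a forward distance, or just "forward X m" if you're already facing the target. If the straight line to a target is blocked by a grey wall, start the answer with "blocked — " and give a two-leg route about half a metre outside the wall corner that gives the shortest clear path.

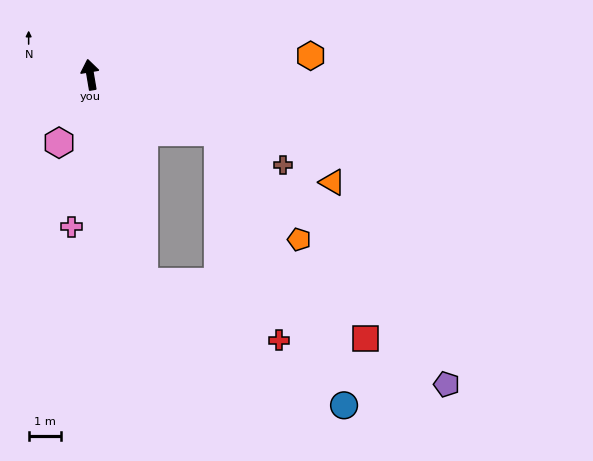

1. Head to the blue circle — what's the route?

blocked — turn right 124°, forward 4.3 m, then turn right 41°, forward 9.3 m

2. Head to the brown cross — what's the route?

turn right 125°, forward 6.5 m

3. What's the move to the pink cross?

turn left 163°, forward 4.7 m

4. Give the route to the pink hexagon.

turn left 146°, forward 2.3 m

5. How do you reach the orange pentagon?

blocked — turn right 124°, forward 4.3 m, then turn right 29°, forward 4.1 m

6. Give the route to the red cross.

blocked — turn right 124°, forward 4.3 m, then turn right 49°, forward 6.7 m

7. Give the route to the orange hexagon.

turn right 95°, forward 6.8 m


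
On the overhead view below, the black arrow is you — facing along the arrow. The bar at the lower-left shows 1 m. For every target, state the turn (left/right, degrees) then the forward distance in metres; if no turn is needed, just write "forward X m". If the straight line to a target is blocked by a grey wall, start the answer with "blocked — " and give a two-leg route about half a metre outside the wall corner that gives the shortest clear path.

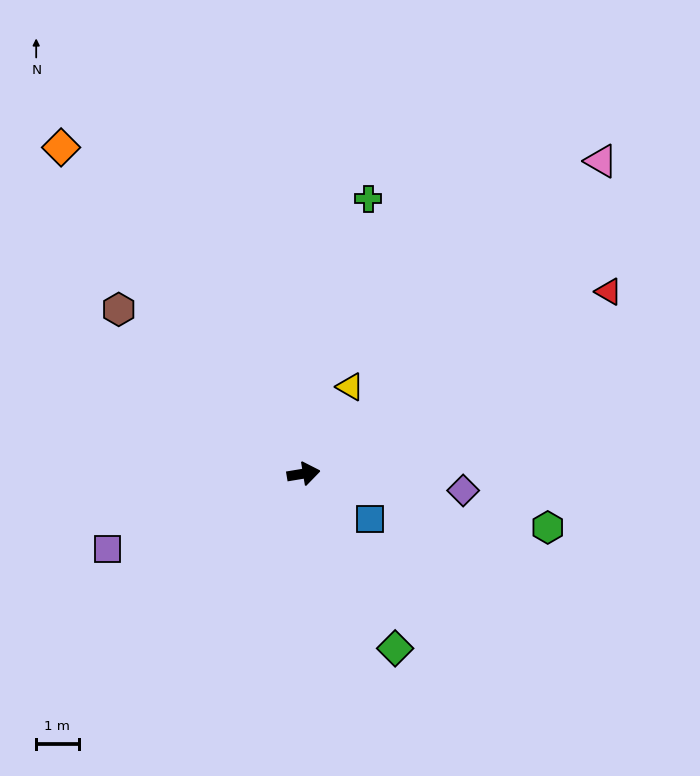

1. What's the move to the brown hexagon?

turn left 129°, forward 5.8 m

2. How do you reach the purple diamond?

turn right 15°, forward 3.8 m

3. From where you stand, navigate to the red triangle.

turn left 21°, forward 8.4 m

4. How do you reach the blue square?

turn right 44°, forward 1.9 m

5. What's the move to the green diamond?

turn right 72°, forward 4.7 m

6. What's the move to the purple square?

turn right 168°, forward 5.0 m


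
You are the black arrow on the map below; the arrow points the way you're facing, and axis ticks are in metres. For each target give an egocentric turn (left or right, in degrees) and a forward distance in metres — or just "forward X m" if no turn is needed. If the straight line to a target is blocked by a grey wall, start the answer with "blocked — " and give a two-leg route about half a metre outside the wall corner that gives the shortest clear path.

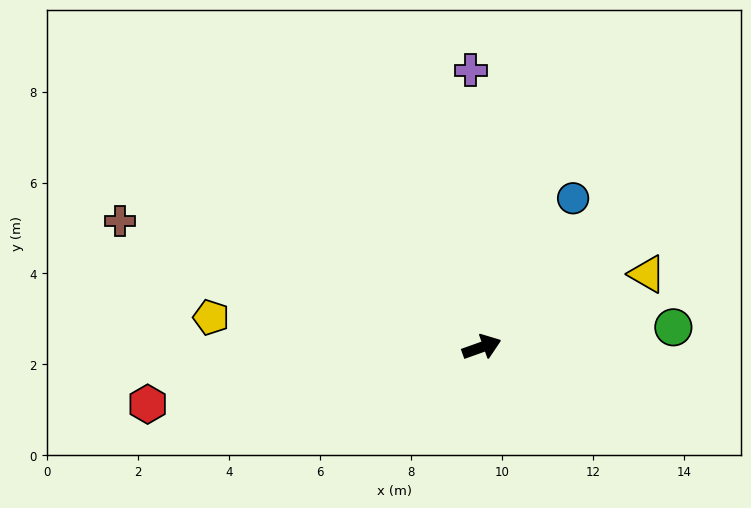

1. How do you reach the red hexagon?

turn left 170°, forward 7.5 m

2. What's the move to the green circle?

turn right 14°, forward 4.2 m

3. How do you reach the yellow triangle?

turn left 4°, forward 4.0 m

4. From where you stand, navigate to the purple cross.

turn left 73°, forward 6.1 m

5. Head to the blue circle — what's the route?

turn left 39°, forward 3.8 m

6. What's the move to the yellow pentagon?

turn left 154°, forward 6.0 m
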